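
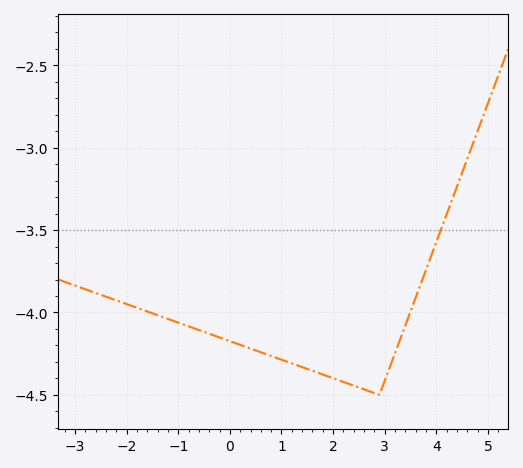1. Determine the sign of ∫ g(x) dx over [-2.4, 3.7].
negative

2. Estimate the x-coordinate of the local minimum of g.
3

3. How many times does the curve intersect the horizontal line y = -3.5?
1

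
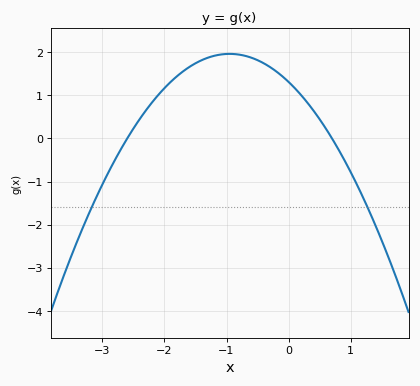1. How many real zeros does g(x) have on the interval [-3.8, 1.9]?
2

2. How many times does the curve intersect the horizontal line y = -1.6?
2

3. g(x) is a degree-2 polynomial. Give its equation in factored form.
y = -0.72(x + 2.6)(x - 0.7)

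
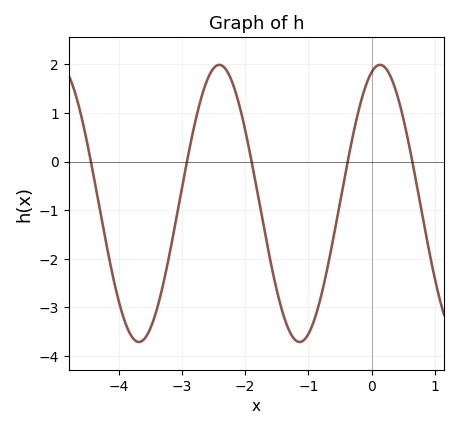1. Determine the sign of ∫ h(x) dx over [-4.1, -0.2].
negative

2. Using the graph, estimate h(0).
1.83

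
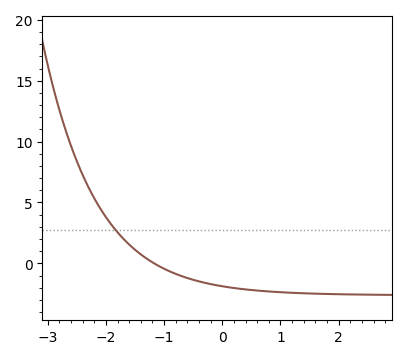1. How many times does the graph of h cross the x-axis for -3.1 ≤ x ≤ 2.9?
1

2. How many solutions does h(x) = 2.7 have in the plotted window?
1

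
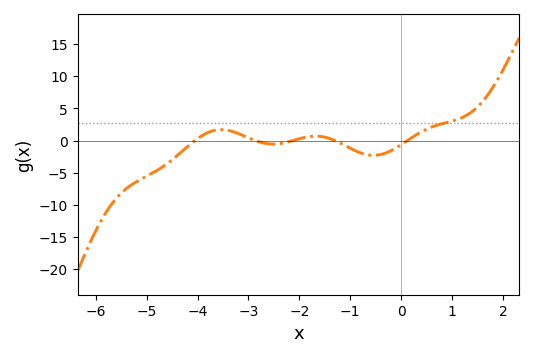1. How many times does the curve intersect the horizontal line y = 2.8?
1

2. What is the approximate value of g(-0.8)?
-1.91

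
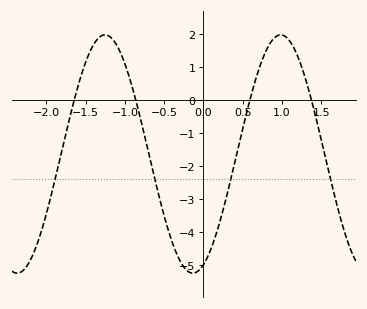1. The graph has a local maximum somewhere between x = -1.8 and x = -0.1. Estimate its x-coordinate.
-1.25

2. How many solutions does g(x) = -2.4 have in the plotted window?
4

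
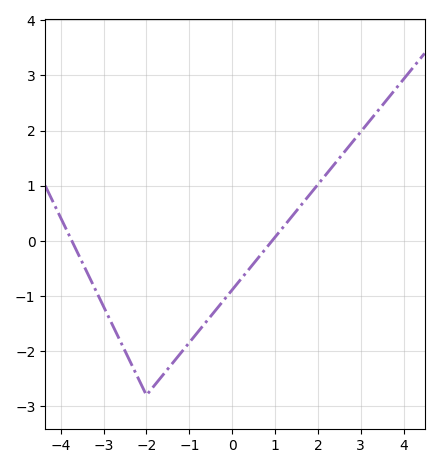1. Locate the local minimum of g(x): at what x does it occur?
-2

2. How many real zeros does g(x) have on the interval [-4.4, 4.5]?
2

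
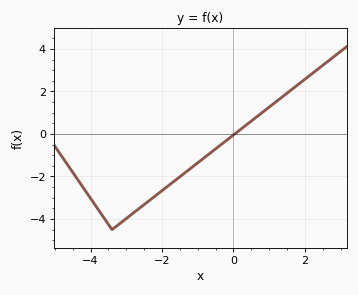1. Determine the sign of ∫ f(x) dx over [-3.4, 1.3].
negative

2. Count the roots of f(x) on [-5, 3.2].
1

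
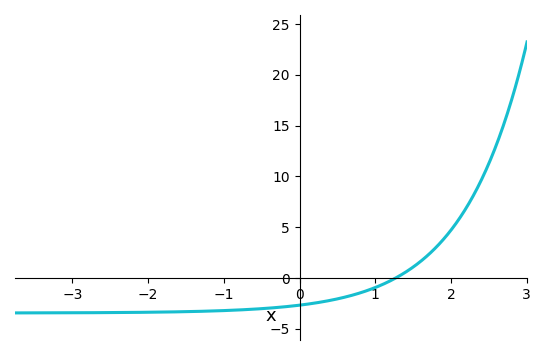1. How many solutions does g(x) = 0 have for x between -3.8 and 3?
1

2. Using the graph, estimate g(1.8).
3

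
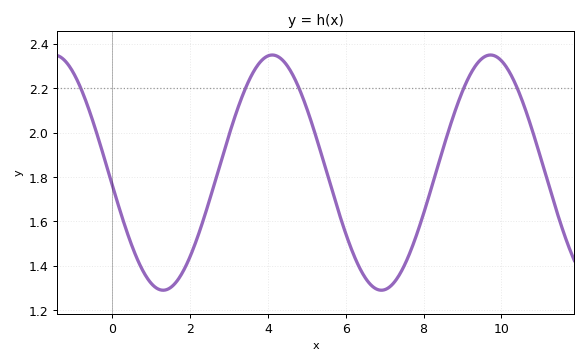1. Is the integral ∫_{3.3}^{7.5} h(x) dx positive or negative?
positive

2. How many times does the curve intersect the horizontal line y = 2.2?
5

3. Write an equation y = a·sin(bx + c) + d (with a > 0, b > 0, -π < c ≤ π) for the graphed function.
y = 0.53sin(1.1x - 3) + 1.82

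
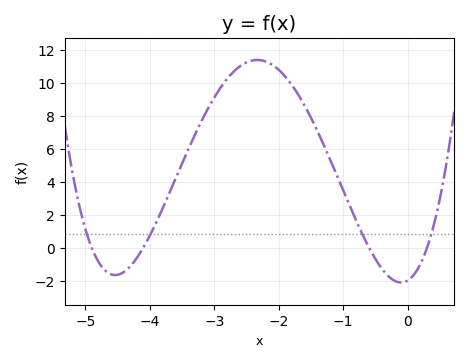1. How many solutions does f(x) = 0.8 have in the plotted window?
4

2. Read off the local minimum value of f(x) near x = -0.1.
-2.2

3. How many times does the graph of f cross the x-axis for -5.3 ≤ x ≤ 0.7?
4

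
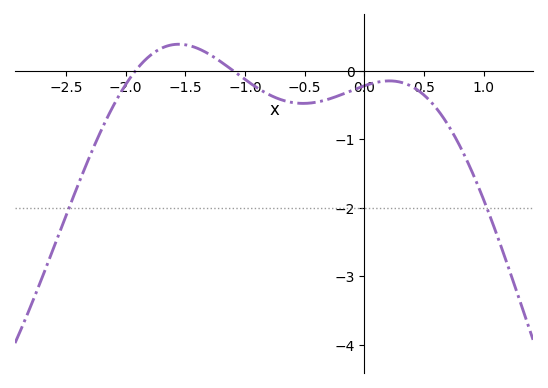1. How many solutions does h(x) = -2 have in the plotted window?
2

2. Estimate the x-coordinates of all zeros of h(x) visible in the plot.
-1.9, -1.1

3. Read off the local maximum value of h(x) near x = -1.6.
0.4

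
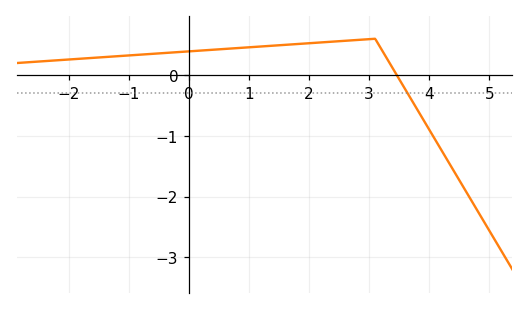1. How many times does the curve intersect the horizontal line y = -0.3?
1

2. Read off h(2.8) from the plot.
0.6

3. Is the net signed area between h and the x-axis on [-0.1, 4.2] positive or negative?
positive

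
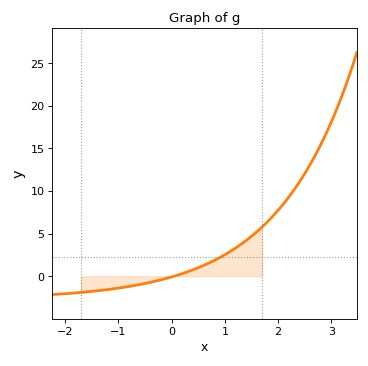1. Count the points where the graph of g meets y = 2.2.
1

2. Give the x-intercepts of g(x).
0.049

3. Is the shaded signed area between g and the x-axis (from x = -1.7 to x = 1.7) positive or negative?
positive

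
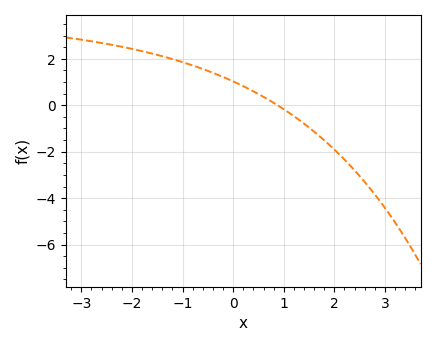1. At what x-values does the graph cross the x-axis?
0.879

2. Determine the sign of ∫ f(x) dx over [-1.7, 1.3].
positive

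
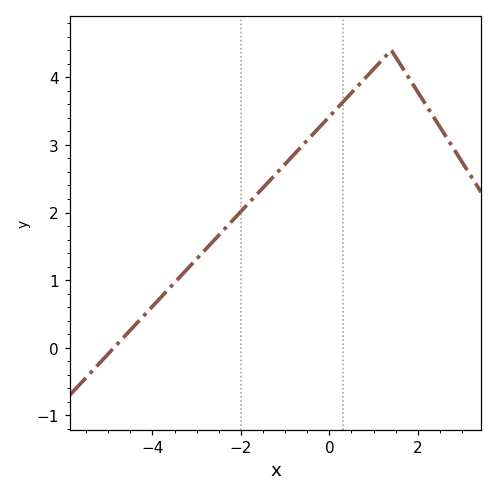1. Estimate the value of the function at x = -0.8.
2.9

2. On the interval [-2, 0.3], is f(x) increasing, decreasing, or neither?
increasing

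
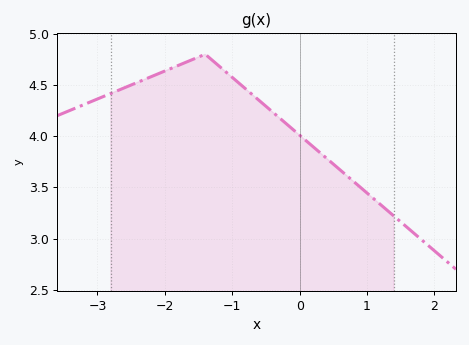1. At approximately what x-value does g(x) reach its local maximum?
-1.4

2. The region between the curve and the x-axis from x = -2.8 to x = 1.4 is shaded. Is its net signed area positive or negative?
positive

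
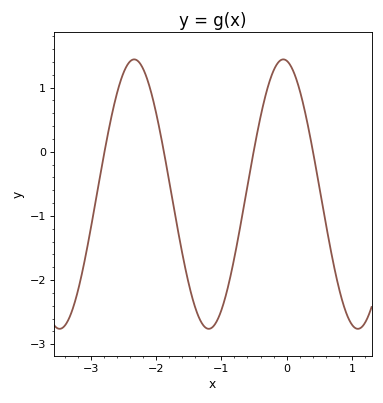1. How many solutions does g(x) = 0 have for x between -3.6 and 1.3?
4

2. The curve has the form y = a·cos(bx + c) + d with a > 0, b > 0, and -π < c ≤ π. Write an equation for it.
y = 2.1cos(2.8x + 0.14) - 0.66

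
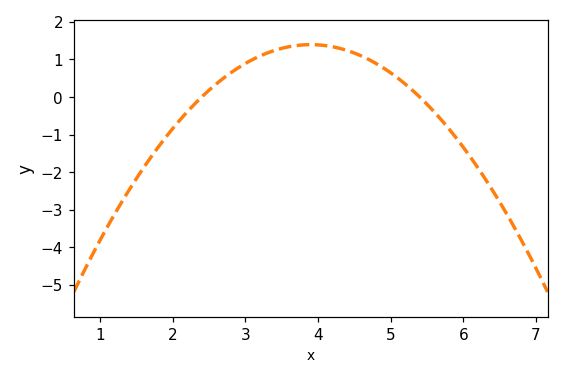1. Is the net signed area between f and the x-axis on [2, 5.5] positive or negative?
positive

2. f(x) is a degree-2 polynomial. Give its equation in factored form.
y = -0.62(x - 2.4)(x - 5.4)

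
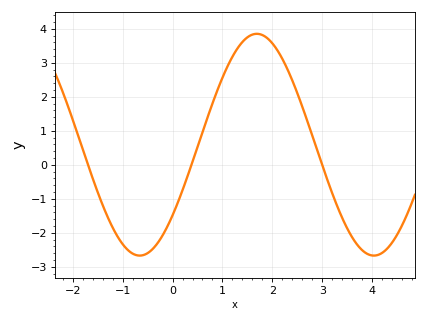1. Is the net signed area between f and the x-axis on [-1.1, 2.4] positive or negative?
positive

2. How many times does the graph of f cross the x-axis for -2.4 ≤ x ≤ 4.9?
3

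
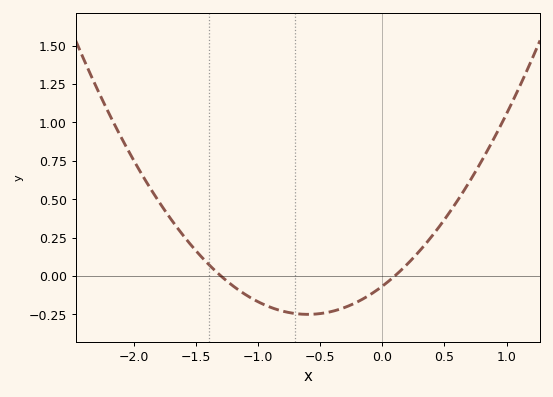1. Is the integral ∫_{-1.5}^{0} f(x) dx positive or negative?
negative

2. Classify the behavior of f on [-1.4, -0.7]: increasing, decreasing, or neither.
decreasing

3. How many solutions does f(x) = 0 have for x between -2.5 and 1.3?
2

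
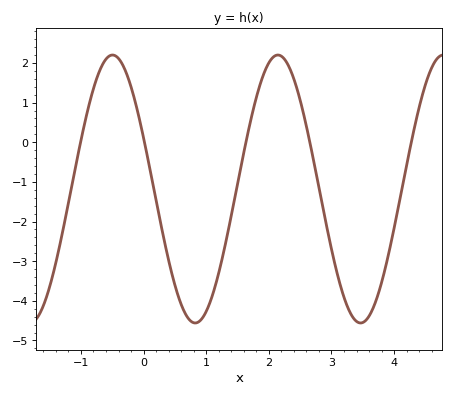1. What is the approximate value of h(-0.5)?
2.2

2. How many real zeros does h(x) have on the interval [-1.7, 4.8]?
5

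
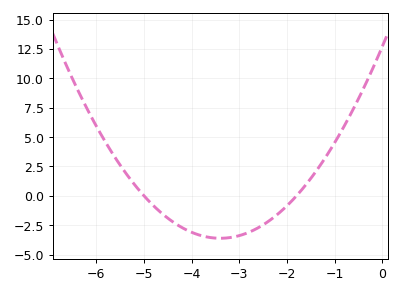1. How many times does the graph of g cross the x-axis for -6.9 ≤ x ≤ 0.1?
2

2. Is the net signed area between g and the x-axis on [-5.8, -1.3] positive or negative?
negative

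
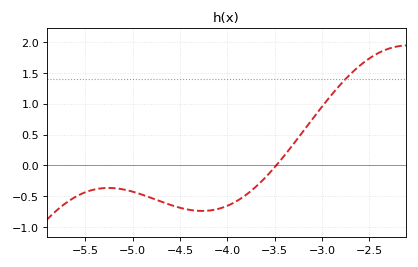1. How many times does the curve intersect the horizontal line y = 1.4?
1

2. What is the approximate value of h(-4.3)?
-0.74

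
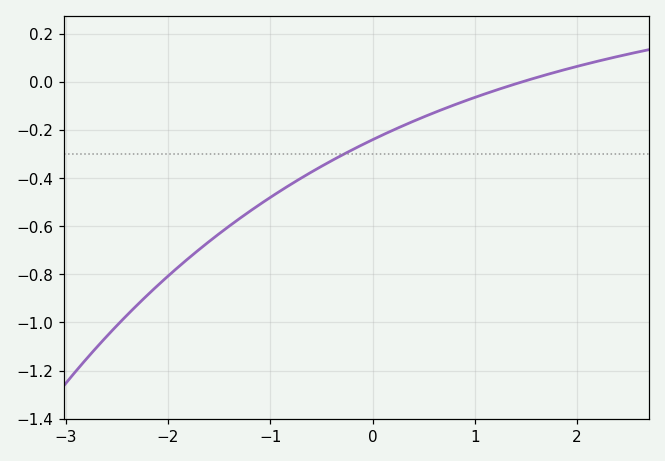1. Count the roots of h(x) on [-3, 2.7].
1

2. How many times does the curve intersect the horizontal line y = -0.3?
1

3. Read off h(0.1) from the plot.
-0.22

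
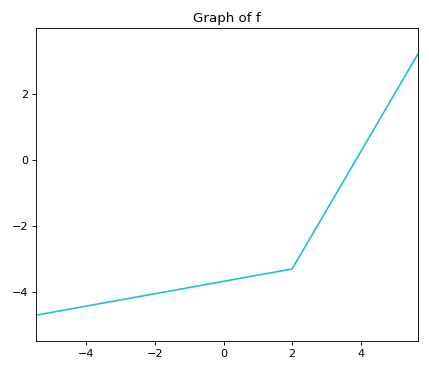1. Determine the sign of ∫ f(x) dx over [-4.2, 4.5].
negative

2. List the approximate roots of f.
3.86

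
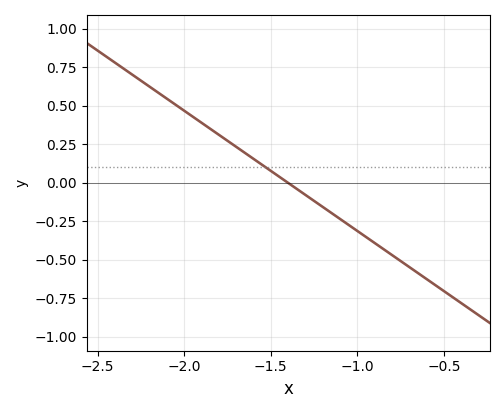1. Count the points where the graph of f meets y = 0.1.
1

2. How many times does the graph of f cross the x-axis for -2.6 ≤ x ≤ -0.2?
1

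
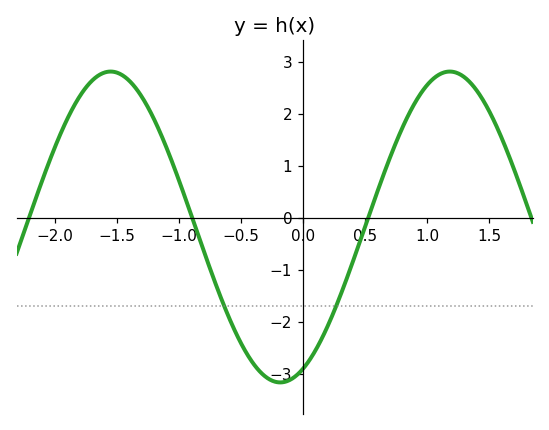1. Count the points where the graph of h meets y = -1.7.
2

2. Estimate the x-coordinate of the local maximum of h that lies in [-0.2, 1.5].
1.2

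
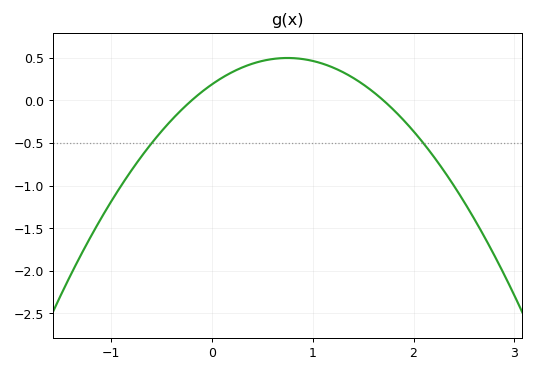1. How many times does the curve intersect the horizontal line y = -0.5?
2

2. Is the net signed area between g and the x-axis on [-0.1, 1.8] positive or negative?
positive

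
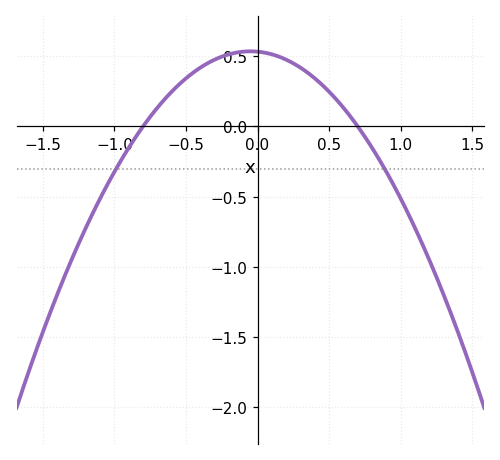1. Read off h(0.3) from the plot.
0.418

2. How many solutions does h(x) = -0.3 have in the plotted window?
2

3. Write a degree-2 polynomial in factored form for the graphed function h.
y = -0.95(x + 0.8)(x - 0.7)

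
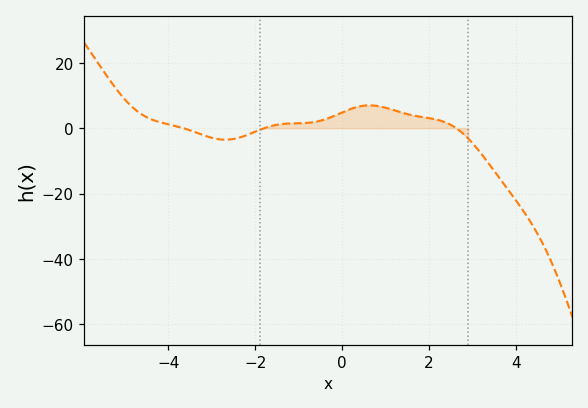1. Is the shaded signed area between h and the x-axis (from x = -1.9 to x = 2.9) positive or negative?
positive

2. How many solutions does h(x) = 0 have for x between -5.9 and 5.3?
3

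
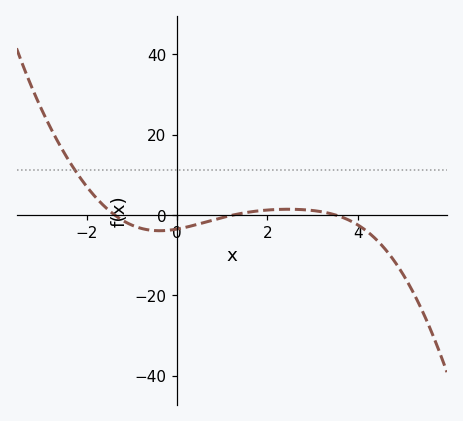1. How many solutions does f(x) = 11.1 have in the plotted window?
1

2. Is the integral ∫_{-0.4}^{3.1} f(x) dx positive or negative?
negative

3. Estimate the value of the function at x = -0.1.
-3.69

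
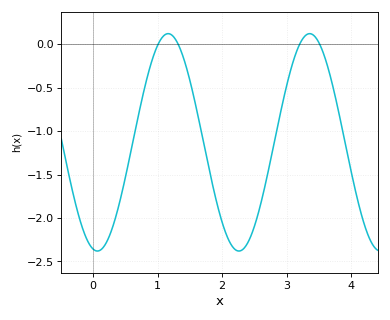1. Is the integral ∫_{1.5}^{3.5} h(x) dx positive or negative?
negative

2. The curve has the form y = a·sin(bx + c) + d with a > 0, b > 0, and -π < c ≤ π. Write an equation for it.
y = 1.25sin(2.87x - 1.77) - 1.13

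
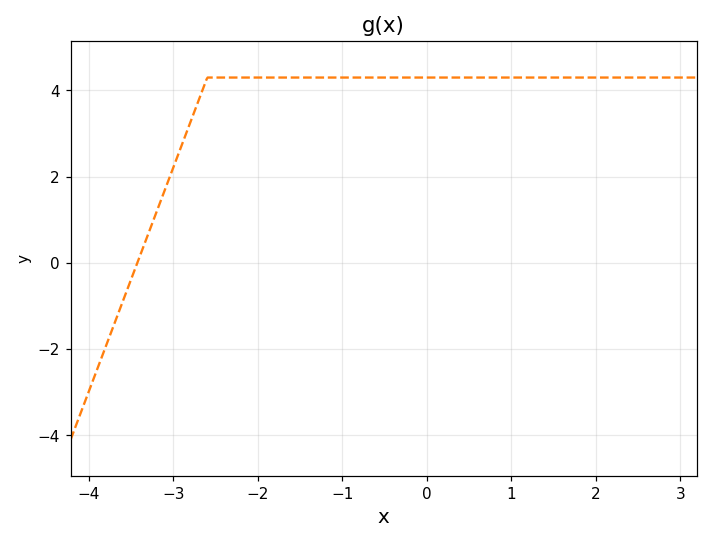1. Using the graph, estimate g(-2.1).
4.3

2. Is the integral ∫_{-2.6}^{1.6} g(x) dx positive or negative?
positive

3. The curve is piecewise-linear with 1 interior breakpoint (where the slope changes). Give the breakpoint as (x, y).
(-2.6, 4.3)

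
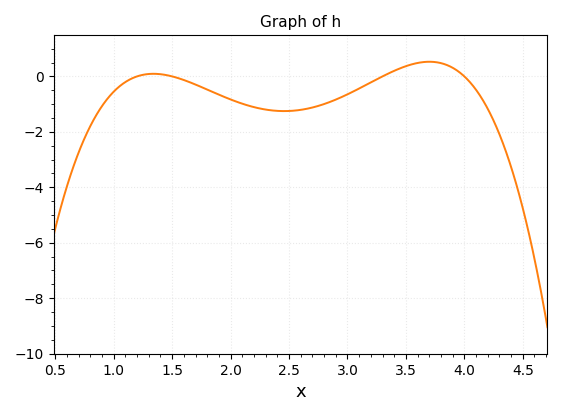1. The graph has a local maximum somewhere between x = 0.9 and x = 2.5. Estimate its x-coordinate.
1.3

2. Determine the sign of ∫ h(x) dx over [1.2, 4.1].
negative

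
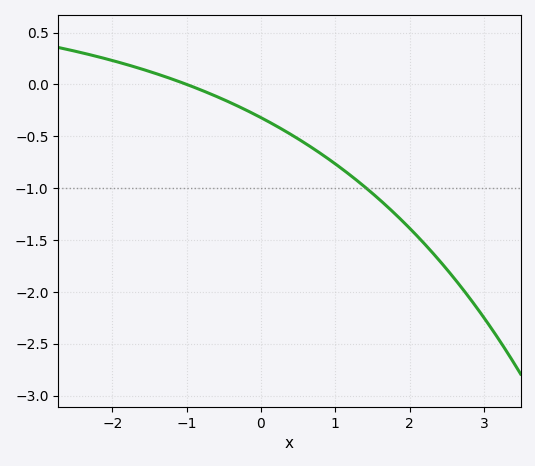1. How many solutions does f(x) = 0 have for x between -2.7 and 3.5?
1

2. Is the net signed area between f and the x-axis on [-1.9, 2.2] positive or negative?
negative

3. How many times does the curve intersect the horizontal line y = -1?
1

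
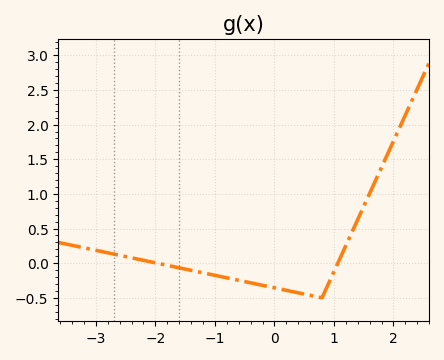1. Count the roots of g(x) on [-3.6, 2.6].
2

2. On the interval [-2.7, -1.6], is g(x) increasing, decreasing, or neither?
decreasing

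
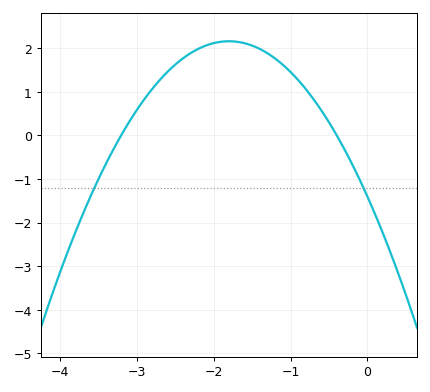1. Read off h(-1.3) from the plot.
1.9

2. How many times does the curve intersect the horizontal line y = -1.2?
2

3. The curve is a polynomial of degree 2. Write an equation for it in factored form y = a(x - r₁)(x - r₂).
y = -1.1(x + 3.2)(x + 0.4)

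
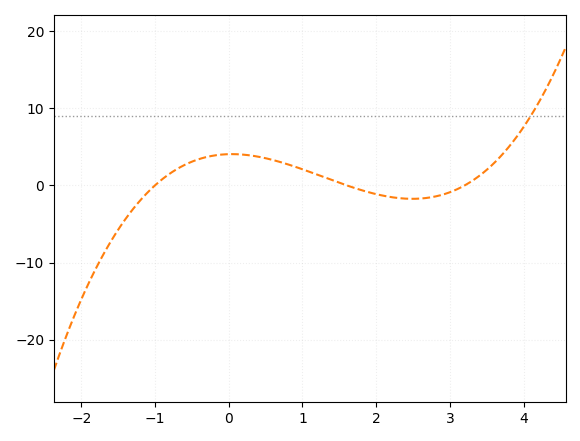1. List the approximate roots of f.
-1, 1.6, 3.2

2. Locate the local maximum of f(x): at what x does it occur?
0.042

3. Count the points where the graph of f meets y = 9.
1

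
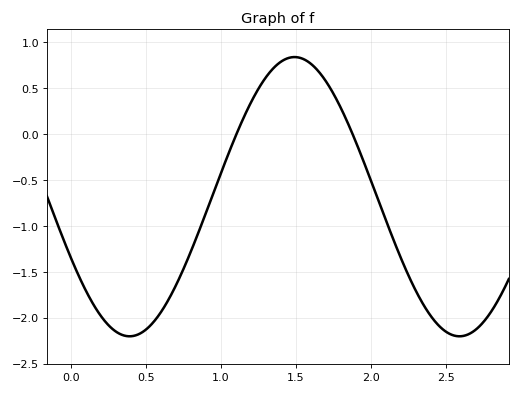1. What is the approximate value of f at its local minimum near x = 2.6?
-2.2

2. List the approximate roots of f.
1.1, 1.9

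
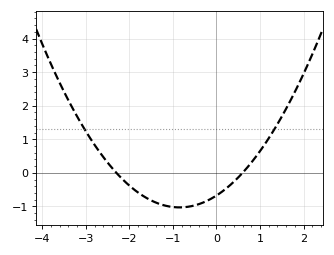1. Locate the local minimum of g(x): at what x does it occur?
-0.8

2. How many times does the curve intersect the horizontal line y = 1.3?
2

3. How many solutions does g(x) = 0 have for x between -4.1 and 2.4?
2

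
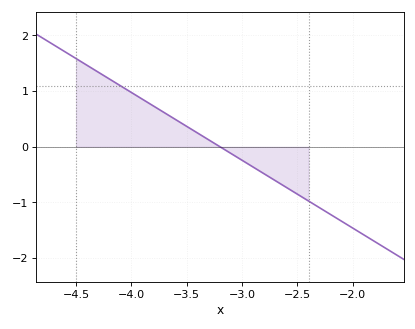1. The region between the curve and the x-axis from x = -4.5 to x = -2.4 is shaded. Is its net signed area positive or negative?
positive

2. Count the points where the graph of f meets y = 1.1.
1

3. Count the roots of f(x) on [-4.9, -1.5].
1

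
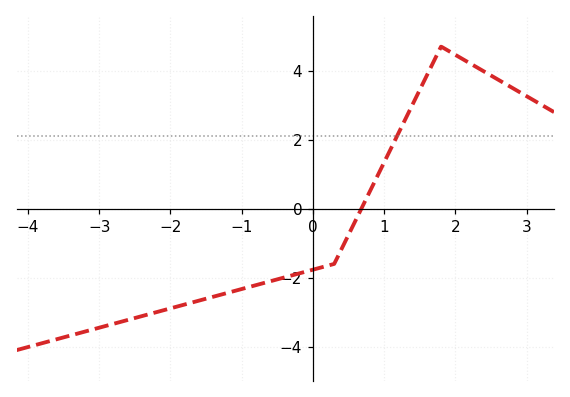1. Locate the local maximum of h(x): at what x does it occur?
1.8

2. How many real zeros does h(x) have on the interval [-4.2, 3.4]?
1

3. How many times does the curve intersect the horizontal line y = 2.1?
1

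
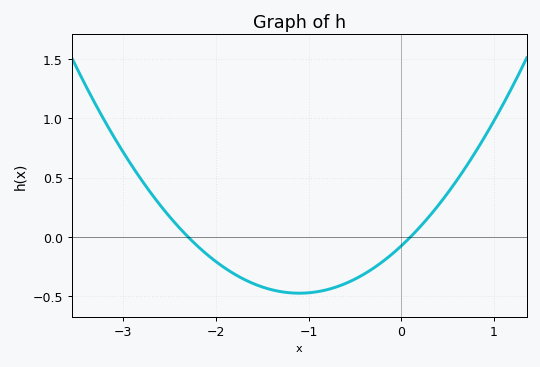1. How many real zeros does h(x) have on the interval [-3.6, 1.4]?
2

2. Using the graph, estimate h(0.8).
0.7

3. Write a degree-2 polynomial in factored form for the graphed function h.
y = 0.33(x + 2.3)(x - 0.1)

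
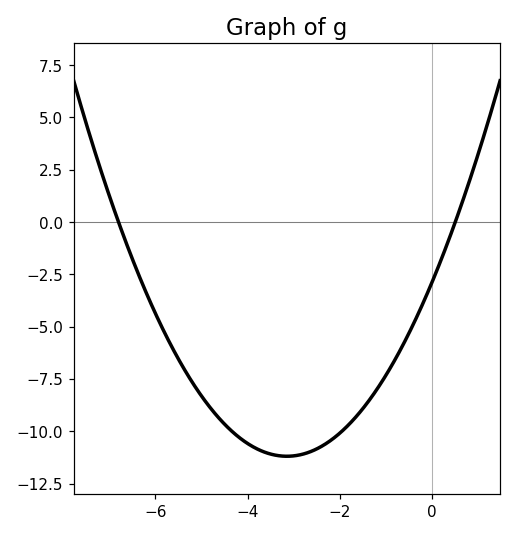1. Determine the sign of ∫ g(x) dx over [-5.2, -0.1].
negative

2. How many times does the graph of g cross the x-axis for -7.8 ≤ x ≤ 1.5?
2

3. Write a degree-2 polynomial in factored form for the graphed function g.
y = 0.84(x + 6.8)(x - 0.5)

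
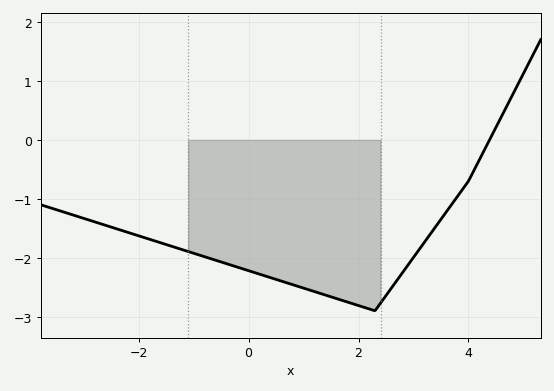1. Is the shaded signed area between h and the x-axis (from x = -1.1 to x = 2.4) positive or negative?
negative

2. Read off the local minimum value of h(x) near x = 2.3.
-2.9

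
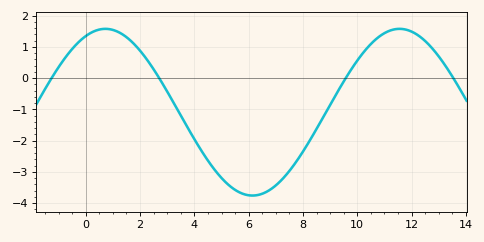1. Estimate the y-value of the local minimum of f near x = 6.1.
-3.76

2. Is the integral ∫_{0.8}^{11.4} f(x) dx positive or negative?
negative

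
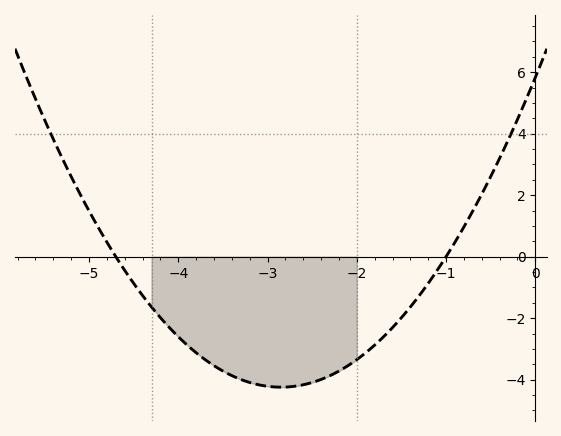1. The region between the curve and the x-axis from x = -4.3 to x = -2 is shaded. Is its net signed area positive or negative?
negative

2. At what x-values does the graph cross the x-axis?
-4.7, -1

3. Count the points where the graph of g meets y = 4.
2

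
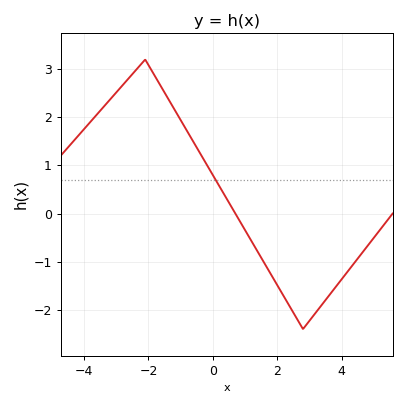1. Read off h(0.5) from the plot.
0.229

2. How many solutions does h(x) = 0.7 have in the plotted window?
1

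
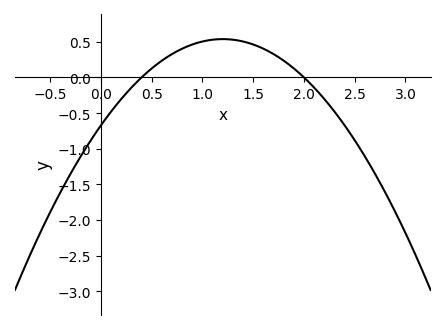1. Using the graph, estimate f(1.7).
0.35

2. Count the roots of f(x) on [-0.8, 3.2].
2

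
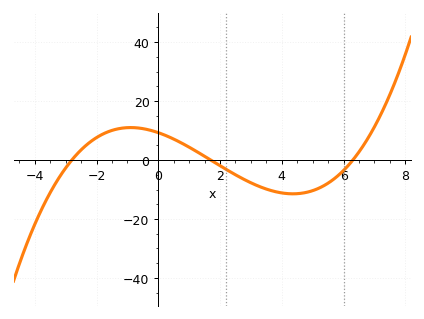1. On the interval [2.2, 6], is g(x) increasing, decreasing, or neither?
neither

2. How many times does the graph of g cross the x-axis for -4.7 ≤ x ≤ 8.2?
3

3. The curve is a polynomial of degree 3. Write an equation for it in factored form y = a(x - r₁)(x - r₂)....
y = 0.31(x + 2.8)(x - 1.7)(x - 6.3)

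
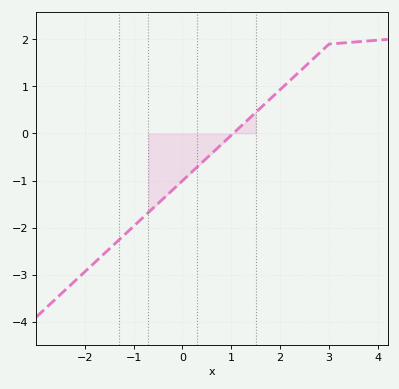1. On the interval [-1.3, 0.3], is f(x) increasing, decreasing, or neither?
increasing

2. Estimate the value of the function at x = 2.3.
1.22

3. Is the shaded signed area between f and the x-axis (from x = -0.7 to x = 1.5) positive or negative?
negative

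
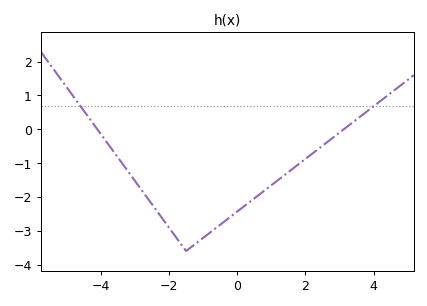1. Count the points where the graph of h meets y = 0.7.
2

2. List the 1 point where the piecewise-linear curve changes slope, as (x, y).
(-1.5, -3.6)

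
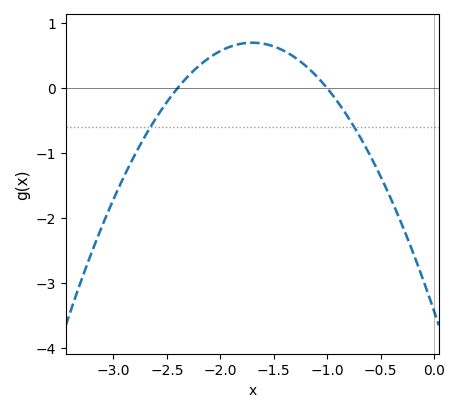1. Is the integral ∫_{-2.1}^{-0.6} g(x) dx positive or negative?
positive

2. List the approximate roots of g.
-2.4, -1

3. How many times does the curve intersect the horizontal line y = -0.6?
2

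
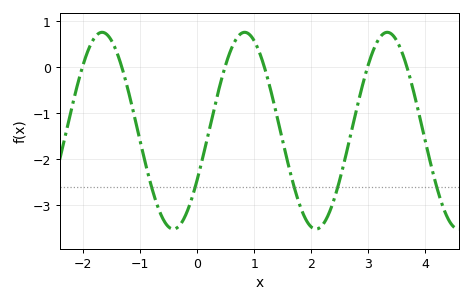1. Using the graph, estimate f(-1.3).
-0.1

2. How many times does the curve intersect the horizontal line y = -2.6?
5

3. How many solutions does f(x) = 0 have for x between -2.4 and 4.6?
6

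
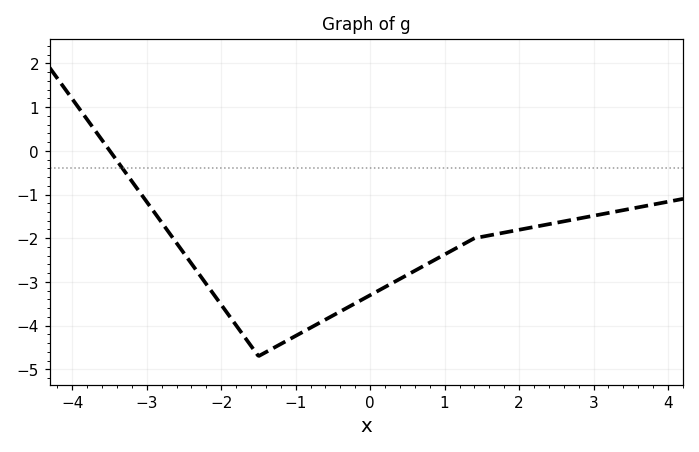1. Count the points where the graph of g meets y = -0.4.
1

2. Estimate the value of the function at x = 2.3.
-1.7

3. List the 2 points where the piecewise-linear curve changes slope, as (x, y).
(-1.5, -4.7); (1.4, -2)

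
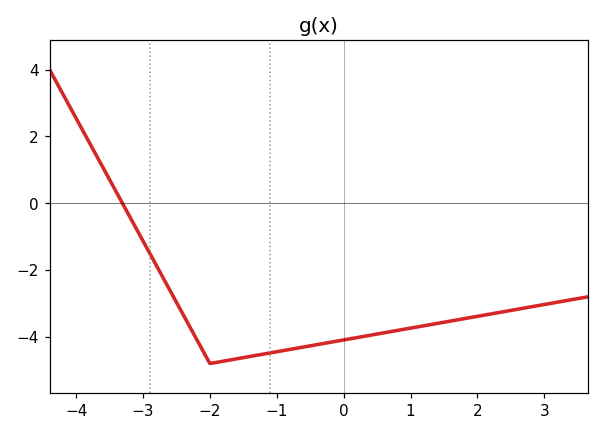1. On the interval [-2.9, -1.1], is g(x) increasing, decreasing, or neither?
neither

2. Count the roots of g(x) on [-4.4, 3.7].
1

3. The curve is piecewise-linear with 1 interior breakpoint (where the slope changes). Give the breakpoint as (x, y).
(-2, -4.8)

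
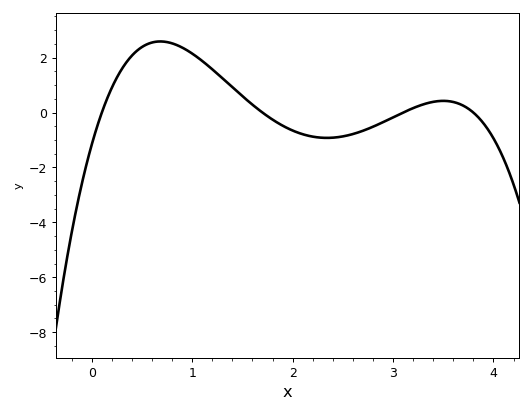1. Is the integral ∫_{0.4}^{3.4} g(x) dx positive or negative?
positive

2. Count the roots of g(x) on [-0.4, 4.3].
4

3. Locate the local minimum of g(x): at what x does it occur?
2.3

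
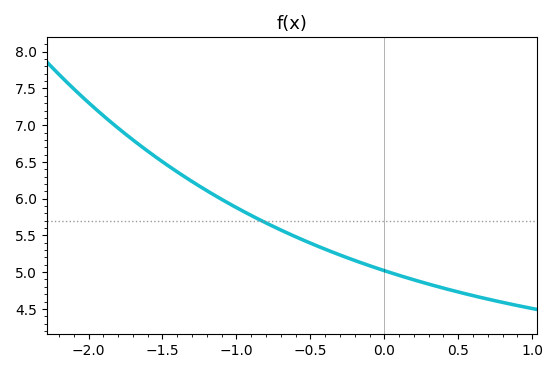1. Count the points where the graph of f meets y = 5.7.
1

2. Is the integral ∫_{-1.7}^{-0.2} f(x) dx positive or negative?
positive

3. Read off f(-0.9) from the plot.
5.75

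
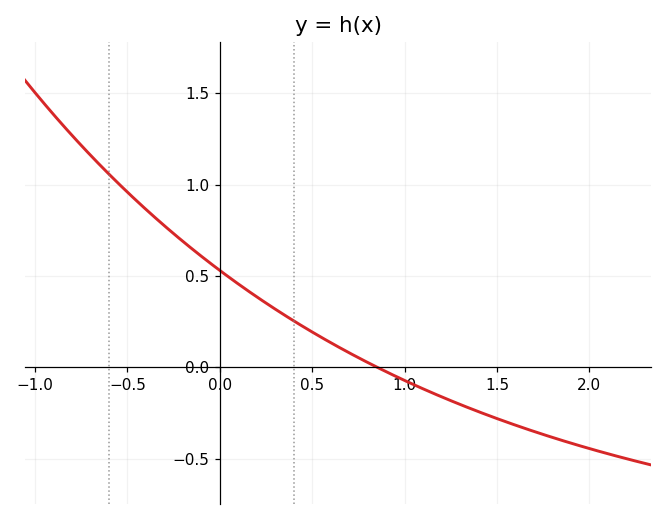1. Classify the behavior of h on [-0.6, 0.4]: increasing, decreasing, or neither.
decreasing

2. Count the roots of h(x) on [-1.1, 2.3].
1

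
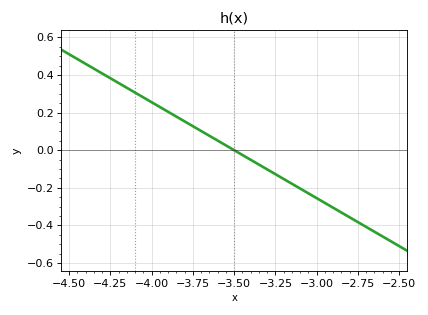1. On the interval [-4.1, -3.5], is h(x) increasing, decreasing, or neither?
decreasing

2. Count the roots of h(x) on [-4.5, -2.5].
1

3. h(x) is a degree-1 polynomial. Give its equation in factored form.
y = -0.51(x + 3.5)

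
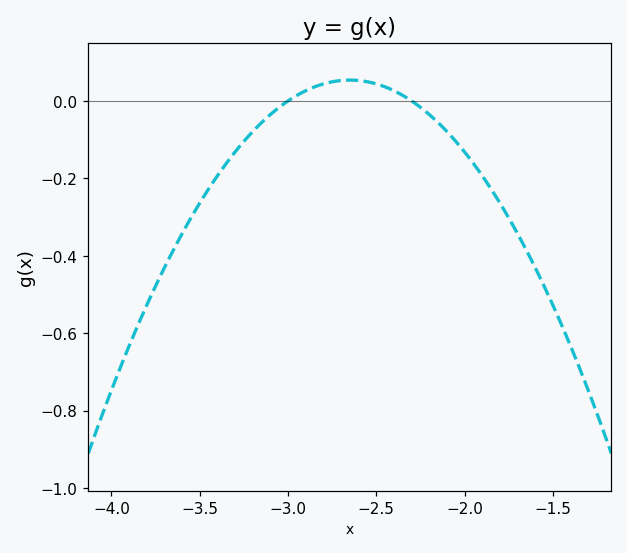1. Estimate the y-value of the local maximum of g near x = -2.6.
0.06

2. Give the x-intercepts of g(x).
-3, -2.3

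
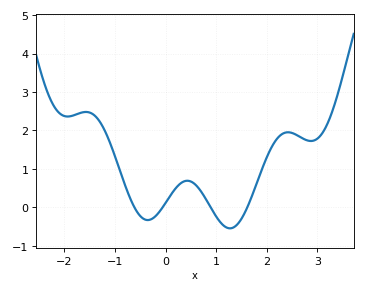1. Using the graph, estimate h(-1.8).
2.4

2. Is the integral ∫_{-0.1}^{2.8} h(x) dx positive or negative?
positive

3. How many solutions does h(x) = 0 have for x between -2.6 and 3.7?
4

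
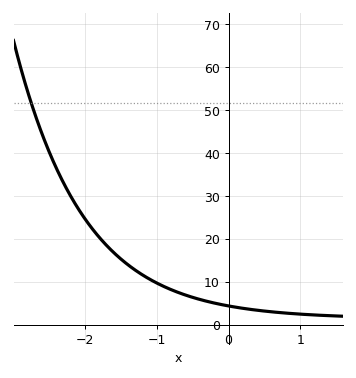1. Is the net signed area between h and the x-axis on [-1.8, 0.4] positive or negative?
positive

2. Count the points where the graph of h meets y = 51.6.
1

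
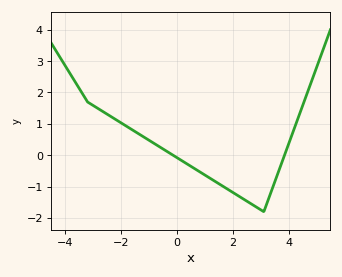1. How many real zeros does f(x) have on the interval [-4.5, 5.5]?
2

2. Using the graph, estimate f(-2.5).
1.3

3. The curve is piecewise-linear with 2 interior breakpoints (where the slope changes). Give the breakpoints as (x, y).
(-3.2, 1.7); (3.1, -1.8)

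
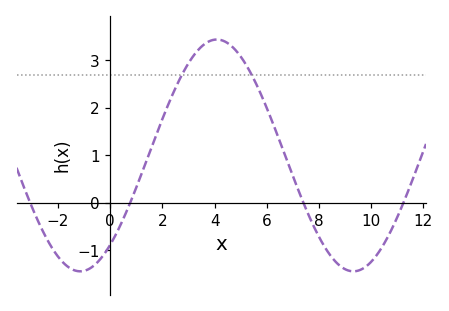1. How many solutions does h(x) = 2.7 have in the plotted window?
2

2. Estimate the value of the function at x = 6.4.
1.4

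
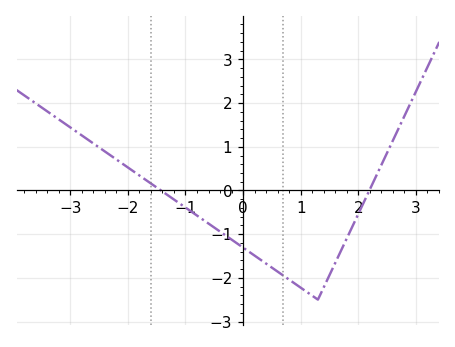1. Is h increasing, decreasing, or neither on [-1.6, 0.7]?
decreasing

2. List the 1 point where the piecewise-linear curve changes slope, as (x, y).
(1.3, -2.5)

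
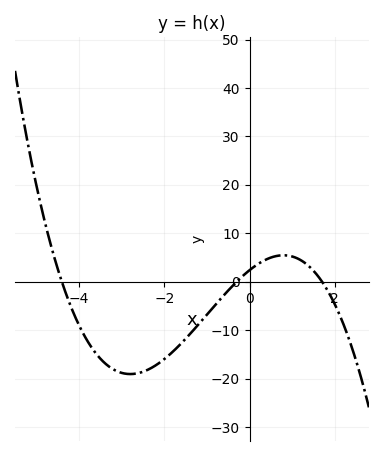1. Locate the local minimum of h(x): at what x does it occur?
-2.79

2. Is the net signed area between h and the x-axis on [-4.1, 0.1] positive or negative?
negative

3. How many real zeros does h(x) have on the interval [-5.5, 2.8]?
3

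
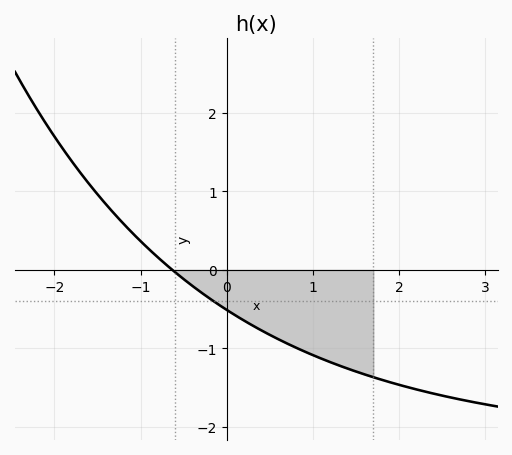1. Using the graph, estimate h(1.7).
-1.37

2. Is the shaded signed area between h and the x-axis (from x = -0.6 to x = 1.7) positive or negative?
negative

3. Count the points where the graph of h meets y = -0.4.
1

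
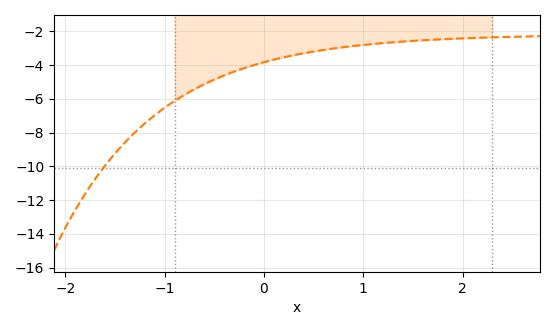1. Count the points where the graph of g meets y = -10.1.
1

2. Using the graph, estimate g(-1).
-6.53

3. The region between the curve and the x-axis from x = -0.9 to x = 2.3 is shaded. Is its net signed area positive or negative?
negative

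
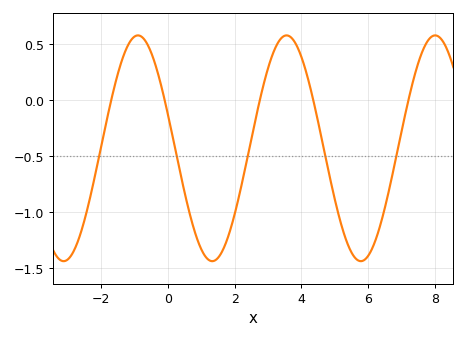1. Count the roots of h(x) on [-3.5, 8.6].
5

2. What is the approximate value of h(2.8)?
0.05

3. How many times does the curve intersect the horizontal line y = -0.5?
5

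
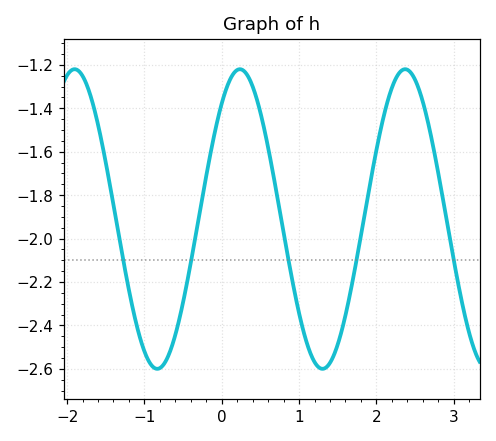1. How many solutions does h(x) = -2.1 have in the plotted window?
5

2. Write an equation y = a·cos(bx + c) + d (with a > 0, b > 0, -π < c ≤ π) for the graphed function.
y = 0.69cos(2.9x - 0.69) - 1.91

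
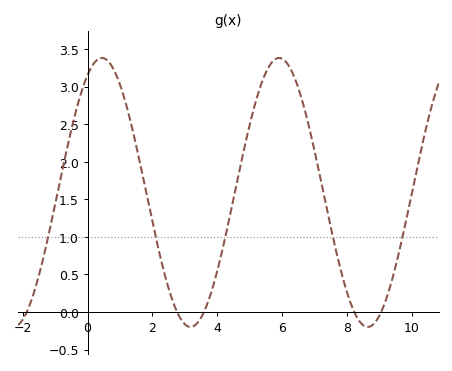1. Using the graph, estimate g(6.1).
3.34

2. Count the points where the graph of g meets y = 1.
5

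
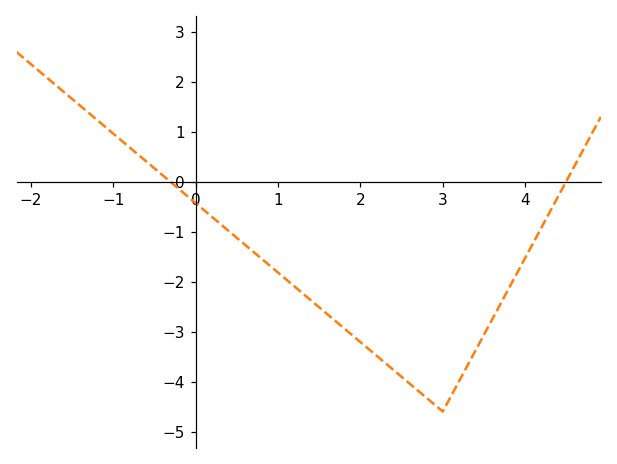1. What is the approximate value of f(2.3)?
-3.6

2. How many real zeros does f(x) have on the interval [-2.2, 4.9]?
2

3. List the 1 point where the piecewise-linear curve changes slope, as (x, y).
(3, -4.6)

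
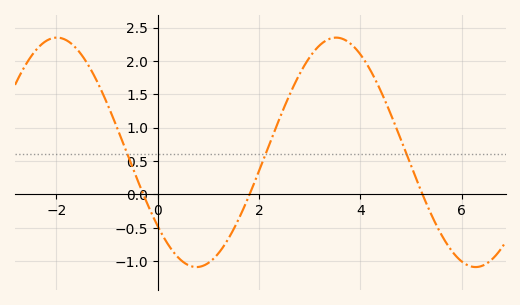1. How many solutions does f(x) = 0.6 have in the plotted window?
3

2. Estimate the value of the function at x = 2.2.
0.744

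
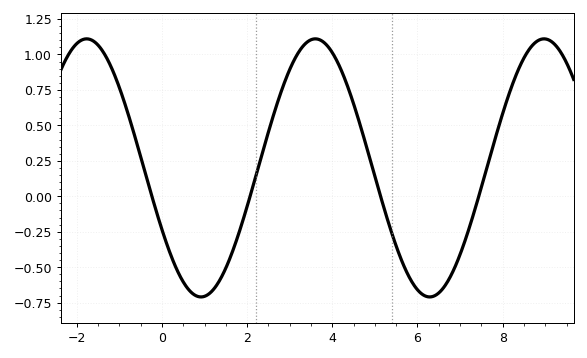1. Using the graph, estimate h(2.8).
0.739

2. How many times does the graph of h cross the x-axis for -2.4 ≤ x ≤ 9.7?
4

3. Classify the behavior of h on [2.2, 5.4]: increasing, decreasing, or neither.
neither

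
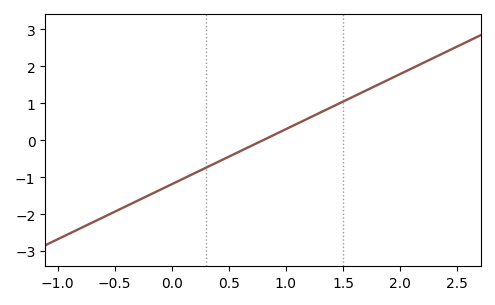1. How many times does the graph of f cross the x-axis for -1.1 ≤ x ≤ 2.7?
1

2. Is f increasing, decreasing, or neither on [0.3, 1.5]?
increasing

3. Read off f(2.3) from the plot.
2.23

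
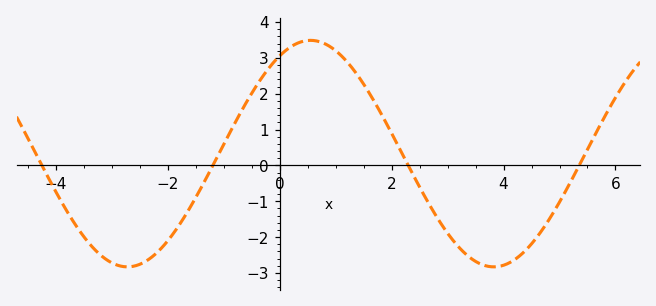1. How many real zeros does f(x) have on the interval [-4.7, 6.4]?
4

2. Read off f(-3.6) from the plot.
-1.8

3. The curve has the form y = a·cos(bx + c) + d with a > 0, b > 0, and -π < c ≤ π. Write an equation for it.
y = 3.16cos(0.96x - 0.53) + 0.33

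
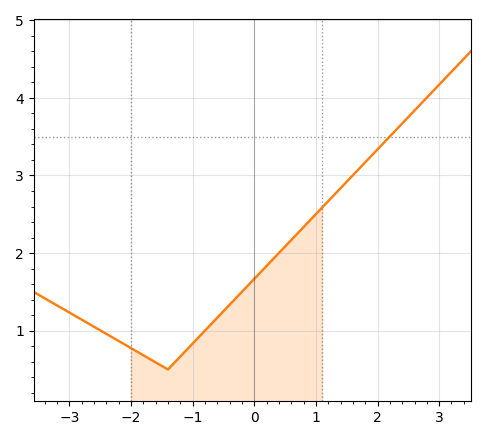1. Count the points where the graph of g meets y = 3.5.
1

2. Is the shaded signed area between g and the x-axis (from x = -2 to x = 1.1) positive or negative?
positive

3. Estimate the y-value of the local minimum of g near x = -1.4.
0.5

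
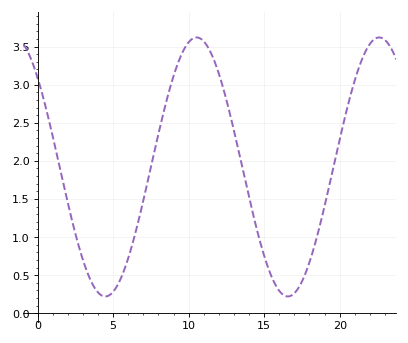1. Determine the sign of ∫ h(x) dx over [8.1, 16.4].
positive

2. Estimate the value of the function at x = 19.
1.4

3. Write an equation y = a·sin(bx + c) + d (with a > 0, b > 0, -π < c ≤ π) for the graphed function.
y = 1.7sin(0.52x + 2.4) + 1.92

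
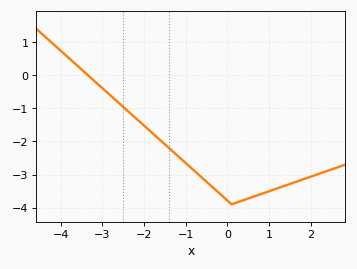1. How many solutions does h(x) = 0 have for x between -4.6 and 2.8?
1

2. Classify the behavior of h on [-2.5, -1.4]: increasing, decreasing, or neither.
decreasing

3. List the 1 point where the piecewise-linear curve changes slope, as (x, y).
(0.1, -3.9)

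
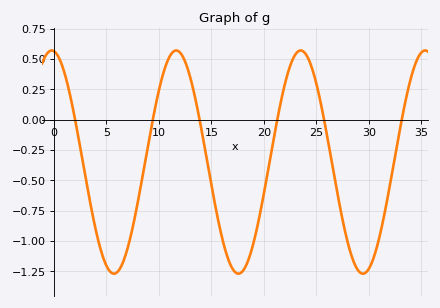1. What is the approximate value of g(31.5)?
-0.769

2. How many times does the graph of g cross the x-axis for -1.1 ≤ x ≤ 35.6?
6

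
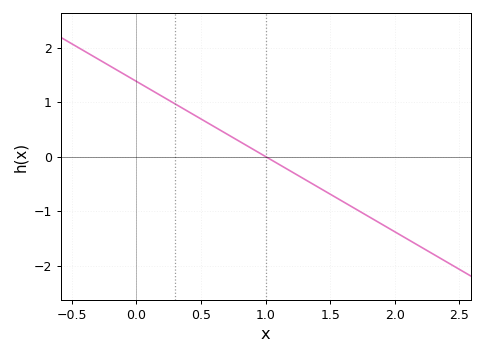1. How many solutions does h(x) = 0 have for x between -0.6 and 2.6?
1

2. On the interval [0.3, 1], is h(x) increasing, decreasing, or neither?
decreasing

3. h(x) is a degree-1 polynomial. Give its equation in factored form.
y = -1.38(x - 1)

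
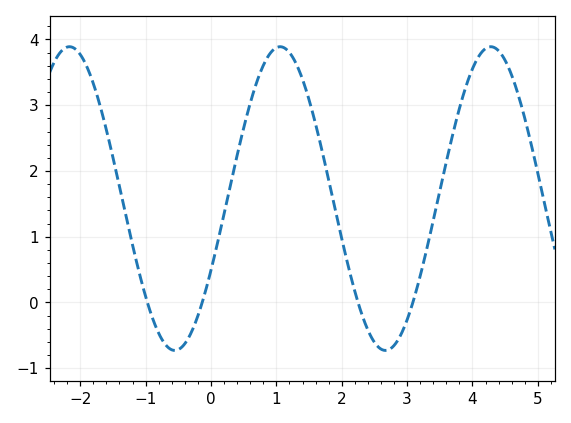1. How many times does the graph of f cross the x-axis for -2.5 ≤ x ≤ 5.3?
4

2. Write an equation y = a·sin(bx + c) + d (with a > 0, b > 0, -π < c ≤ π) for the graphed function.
y = 2.31sin(1.95x - 0.492) + 1.58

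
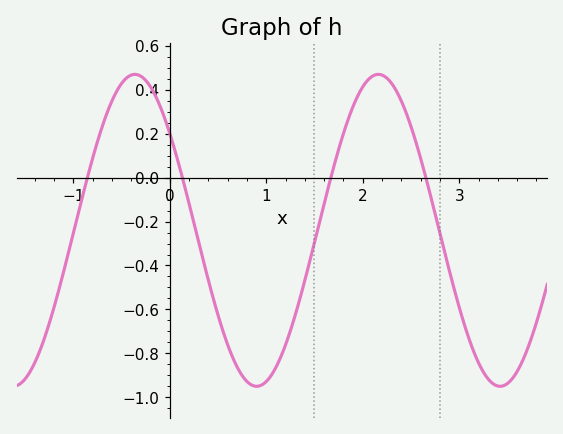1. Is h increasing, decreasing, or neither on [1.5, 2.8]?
neither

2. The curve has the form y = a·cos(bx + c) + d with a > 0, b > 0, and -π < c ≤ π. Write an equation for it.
y = 0.71cos(2.5x + 0.9) - 0.24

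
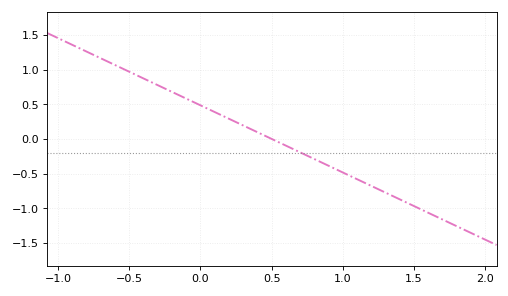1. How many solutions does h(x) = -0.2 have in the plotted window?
1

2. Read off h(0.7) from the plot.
-0.2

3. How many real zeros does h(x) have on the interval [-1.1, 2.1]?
1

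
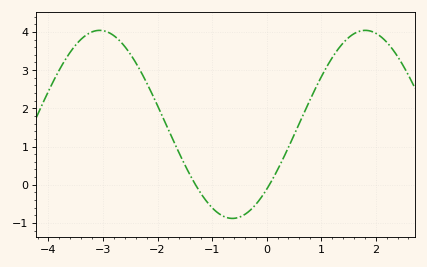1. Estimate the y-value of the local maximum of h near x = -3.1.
4.04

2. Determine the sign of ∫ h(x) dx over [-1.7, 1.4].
positive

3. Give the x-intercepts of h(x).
-1.3, 0.05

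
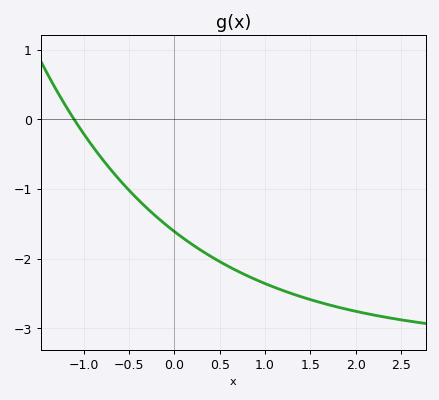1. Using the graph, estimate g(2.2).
-2.81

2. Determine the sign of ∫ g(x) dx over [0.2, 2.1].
negative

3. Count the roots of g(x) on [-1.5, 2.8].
1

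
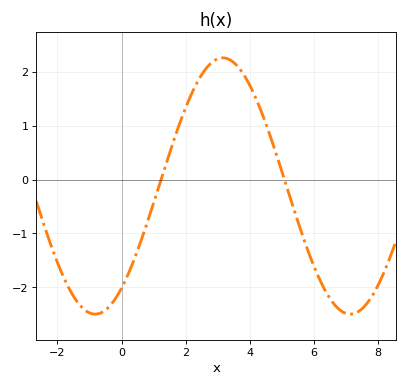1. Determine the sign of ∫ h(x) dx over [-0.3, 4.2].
positive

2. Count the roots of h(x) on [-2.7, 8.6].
2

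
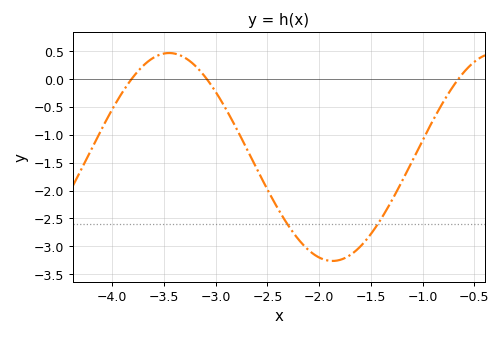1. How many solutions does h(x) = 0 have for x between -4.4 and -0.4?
3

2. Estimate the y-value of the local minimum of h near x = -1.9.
-3.25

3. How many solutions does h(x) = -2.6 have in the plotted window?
2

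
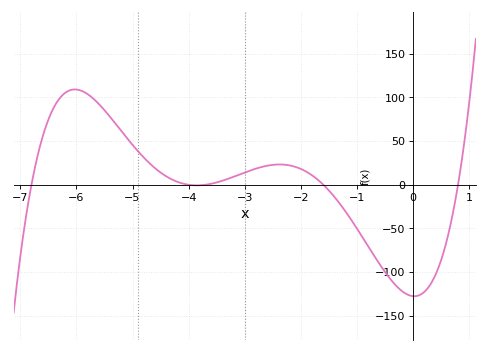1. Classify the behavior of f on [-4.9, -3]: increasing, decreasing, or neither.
neither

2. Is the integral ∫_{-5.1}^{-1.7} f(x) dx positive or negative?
positive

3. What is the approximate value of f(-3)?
14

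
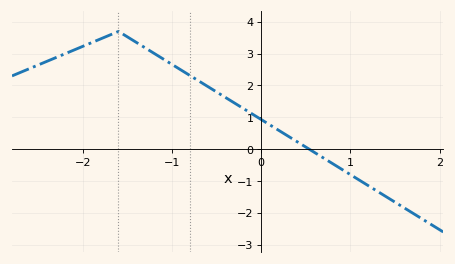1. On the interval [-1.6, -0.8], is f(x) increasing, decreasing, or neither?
decreasing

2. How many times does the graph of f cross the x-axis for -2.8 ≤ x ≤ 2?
1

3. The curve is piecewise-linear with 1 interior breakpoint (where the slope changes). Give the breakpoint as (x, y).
(-1.6, 3.7)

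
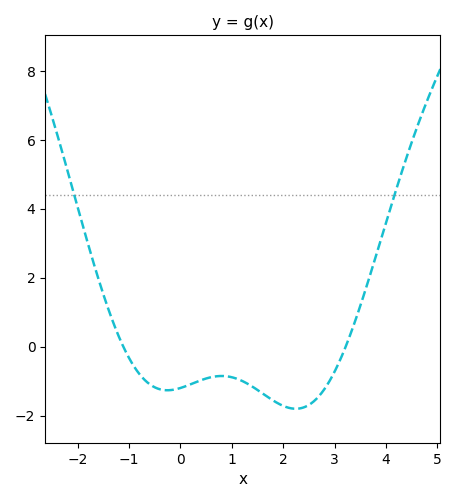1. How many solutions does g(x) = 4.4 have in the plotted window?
2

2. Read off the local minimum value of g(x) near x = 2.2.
-1.8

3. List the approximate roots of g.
-1.2, 3.2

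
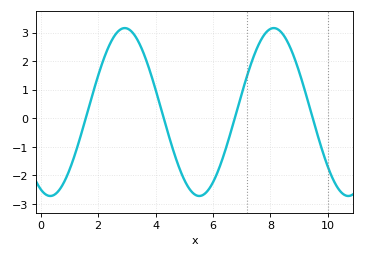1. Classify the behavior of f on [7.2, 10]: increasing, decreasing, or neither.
neither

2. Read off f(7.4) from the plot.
2.1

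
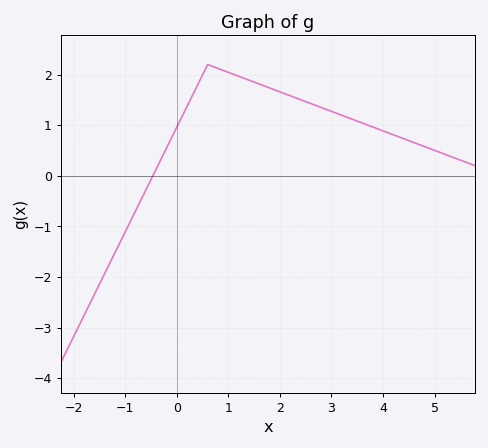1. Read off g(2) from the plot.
1.66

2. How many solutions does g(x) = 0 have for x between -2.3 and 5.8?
1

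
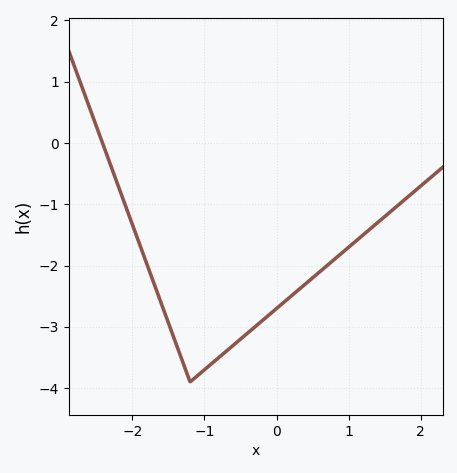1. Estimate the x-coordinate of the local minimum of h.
-1.2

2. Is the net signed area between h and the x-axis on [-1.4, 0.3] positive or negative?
negative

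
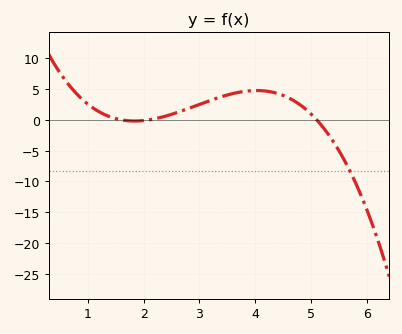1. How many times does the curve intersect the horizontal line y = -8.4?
1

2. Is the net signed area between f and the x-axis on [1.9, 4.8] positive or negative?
positive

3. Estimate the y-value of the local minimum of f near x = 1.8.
-0.193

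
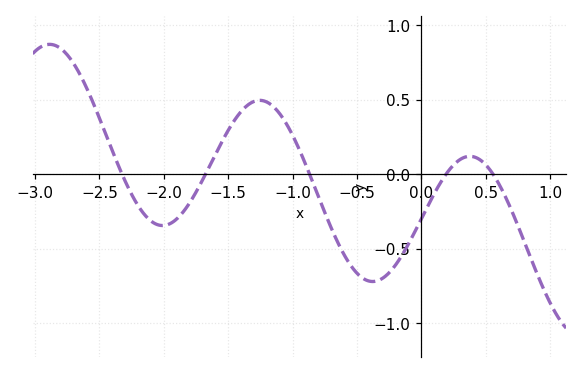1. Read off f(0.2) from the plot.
0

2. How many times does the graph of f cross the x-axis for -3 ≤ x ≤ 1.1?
5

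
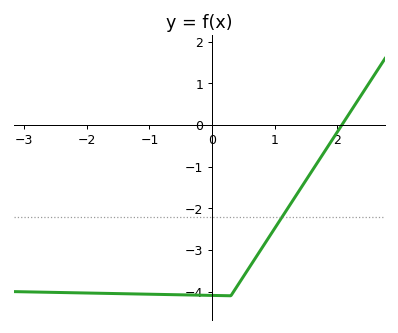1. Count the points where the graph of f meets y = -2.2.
1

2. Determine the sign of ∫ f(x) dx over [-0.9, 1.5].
negative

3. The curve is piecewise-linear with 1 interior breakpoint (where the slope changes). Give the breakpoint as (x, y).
(0.3, -4.1)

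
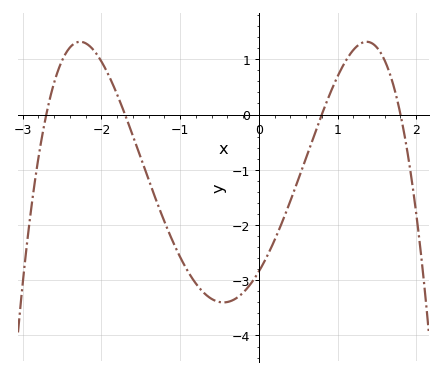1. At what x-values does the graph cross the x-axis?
-2.7, -1.7, 0.8, 1.8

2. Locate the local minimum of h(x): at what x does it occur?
-0.4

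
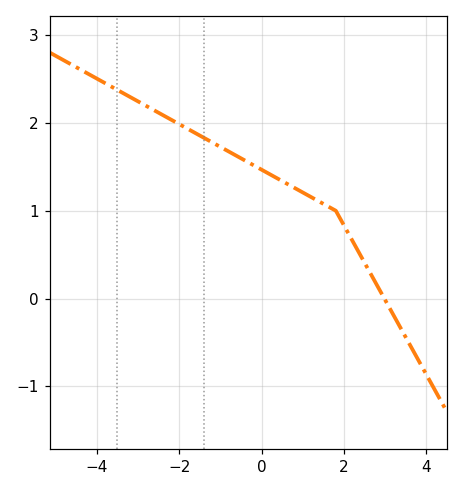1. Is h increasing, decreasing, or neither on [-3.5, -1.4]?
decreasing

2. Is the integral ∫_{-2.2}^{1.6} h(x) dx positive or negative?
positive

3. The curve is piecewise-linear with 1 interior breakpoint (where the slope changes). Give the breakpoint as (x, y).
(1.8, 1)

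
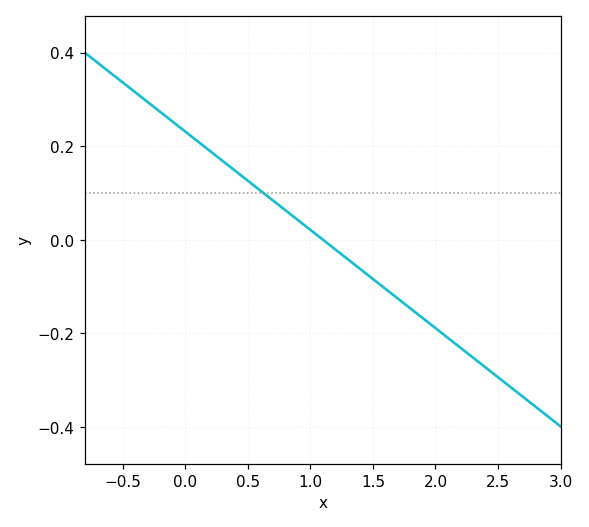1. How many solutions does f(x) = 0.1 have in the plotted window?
1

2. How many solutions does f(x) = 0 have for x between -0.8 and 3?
1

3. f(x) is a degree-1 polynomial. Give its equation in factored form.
y = -0.21(x - 1.1)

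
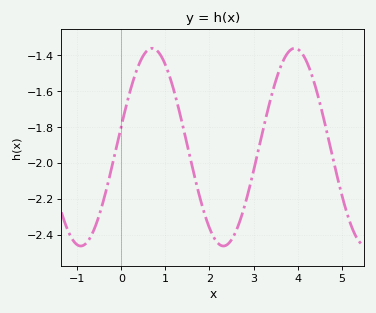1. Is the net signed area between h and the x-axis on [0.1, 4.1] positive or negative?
negative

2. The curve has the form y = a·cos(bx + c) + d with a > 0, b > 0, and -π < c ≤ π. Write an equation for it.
y = 0.55cos(1.94x - 1.35) - 1.91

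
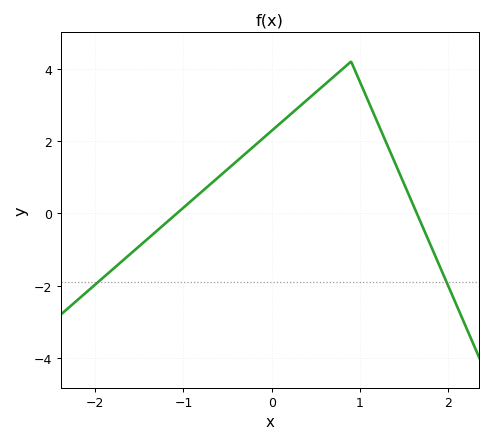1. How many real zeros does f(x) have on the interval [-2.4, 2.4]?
2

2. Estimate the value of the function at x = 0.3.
2.92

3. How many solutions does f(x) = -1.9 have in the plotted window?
2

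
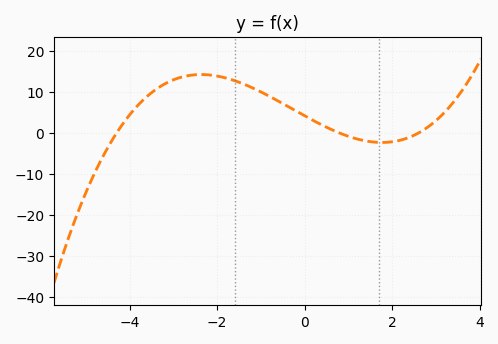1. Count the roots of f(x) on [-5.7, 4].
3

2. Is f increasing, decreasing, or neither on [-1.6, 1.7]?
decreasing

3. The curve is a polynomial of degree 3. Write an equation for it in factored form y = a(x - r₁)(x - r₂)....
y = 0.47(x + 4.3)(x - 0.8)(x - 2.6)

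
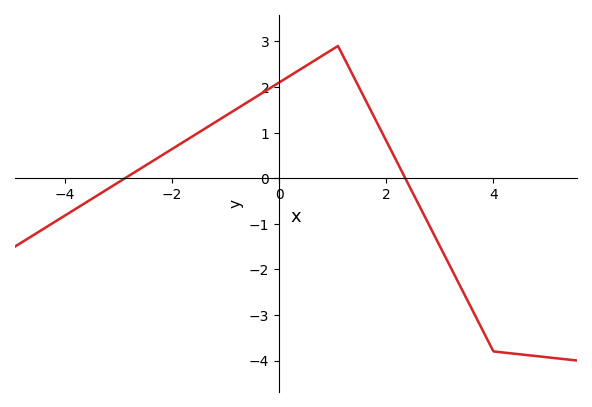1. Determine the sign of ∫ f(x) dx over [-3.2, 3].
positive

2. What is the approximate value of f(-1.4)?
1.07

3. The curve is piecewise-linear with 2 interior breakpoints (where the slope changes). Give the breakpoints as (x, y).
(1.1, 2.9); (4, -3.8)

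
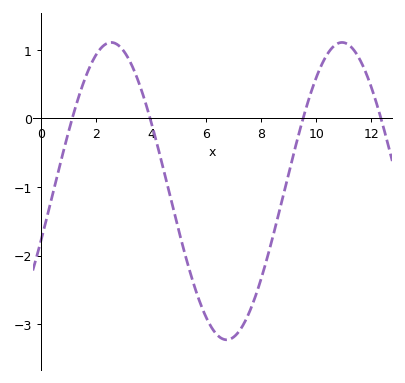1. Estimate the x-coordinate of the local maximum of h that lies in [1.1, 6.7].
2.6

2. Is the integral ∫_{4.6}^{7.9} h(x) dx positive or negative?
negative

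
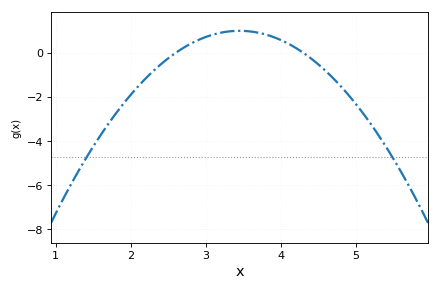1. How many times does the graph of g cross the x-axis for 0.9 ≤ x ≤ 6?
2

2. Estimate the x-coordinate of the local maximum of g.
3.4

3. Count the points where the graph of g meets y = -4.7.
2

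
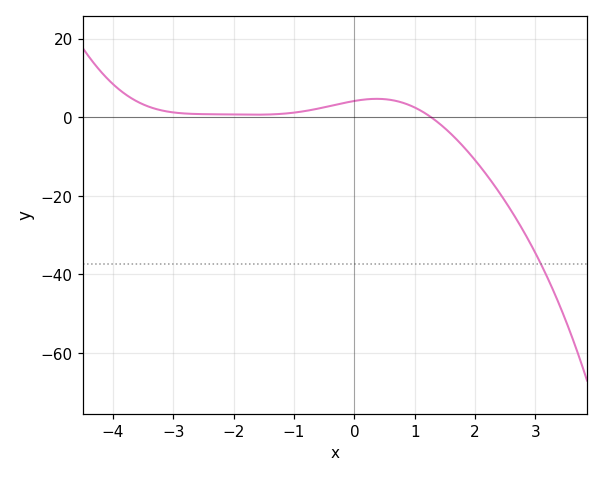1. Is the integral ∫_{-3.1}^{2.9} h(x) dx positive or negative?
negative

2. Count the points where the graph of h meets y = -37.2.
1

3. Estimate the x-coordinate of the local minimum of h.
-1.66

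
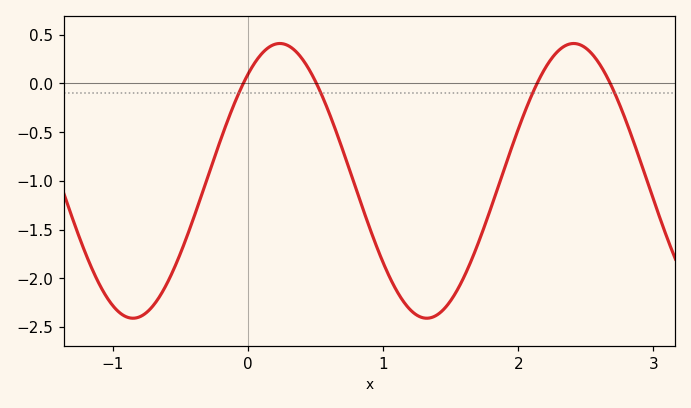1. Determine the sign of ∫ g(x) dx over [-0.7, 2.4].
negative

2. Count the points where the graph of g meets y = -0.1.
4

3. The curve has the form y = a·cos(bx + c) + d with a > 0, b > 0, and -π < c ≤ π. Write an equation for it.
y = 1.41cos(2.89x - 0.682) - 1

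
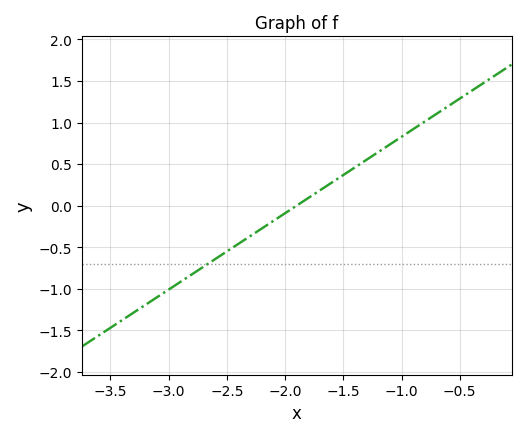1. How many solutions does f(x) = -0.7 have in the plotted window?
1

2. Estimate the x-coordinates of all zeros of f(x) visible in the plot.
-1.9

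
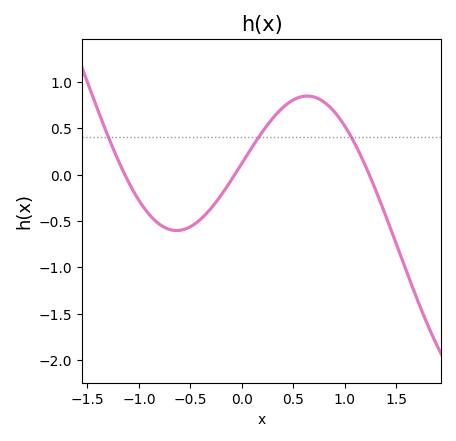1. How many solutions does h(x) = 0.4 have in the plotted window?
3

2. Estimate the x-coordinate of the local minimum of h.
-0.65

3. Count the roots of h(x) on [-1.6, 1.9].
3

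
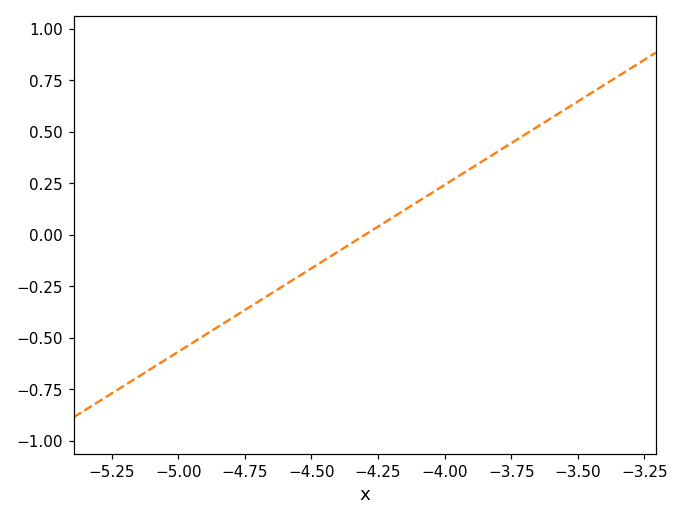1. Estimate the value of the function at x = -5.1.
-0.65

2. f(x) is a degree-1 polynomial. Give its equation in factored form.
y = 0.81(x + 4.3)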